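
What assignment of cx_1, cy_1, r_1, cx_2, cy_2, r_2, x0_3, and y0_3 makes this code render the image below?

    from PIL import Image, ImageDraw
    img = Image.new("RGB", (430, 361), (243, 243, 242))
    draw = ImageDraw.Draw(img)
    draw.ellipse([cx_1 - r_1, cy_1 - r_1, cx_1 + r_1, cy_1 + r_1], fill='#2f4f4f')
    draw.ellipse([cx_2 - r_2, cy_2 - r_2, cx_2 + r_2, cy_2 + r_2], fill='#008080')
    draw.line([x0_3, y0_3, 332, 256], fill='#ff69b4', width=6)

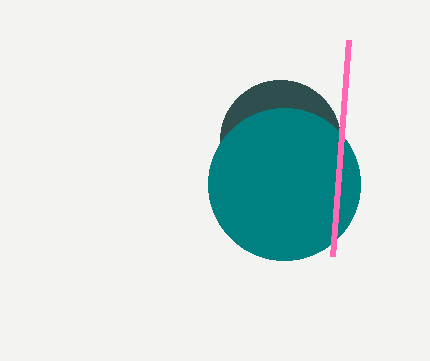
cx_1 = 280; cy_1 = 140; r_1 = 60; cx_2 = 284; cy_2 = 184; r_2 = 76; x0_3 = 348; y0_3 = 40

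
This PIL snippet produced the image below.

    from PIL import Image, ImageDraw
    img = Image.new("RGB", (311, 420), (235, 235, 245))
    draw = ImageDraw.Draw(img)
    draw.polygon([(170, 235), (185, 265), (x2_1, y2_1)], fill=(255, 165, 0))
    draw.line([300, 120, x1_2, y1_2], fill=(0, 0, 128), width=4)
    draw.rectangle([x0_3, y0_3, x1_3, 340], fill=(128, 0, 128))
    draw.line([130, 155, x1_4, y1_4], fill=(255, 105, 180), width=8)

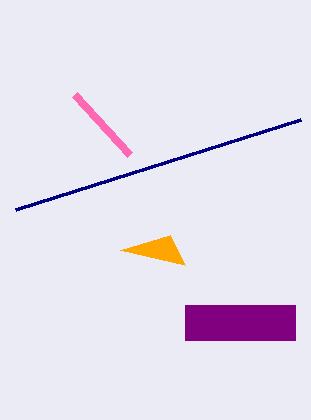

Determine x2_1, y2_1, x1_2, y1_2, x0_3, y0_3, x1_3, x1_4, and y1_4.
x2_1 = 120
y2_1 = 250
x1_2 = 15
y1_2 = 210
x0_3 = 185
y0_3 = 305
x1_3 = 295
x1_4 = 75
y1_4 = 95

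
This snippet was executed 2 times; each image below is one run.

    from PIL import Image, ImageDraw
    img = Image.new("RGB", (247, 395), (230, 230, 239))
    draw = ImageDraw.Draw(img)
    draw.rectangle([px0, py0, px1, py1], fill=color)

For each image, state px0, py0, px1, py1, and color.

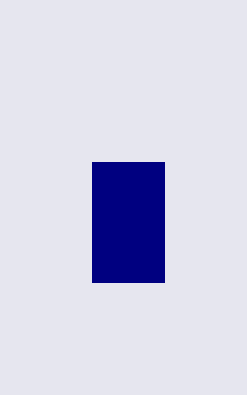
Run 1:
px0 = 92, py0 = 162, px1 = 164, py1 = 282, color = 'navy'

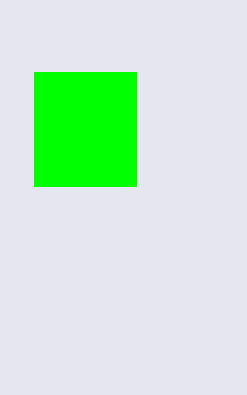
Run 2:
px0 = 34; py0 = 72; px1 = 136; py1 = 186; color = 'lime'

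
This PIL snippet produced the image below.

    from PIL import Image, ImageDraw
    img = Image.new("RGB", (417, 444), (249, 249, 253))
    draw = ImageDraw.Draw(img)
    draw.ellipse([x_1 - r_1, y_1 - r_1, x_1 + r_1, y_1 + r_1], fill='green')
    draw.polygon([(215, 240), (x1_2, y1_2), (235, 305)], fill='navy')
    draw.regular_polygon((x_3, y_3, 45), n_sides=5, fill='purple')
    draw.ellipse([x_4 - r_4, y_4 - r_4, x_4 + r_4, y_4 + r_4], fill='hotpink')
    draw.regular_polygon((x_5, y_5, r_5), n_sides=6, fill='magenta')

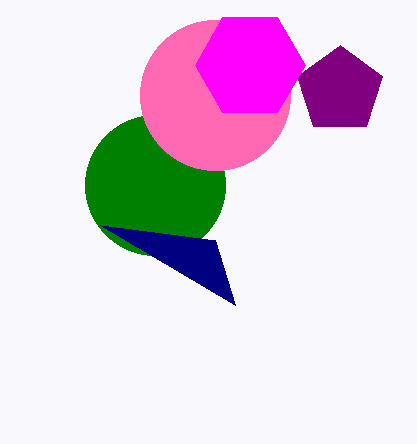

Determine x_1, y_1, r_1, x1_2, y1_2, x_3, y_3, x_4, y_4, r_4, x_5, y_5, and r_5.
x_1 = 155, y_1 = 185, r_1 = 70, x1_2 = 100, y1_2 = 225, x_3 = 340, y_3 = 90, x_4 = 215, y_4 = 95, r_4 = 75, x_5 = 250, y_5 = 65, r_5 = 55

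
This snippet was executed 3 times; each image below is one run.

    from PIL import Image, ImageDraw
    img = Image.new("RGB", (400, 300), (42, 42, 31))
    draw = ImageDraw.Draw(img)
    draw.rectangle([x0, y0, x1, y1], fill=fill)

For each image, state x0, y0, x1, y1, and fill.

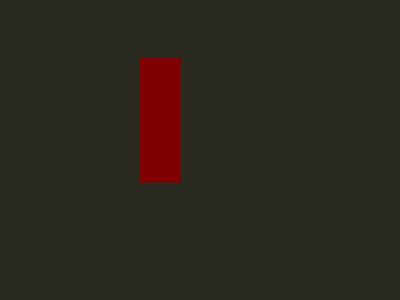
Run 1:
x0 = 140; y0 = 58; x1 = 180; y1 = 182; fill = 'maroon'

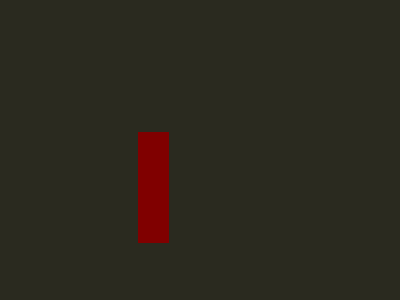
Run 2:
x0 = 138
y0 = 132
x1 = 168
y1 = 242
fill = 'maroon'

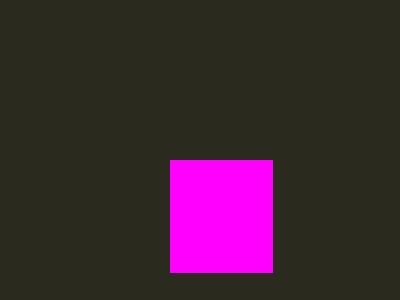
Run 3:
x0 = 170; y0 = 160; x1 = 272; y1 = 272; fill = 'magenta'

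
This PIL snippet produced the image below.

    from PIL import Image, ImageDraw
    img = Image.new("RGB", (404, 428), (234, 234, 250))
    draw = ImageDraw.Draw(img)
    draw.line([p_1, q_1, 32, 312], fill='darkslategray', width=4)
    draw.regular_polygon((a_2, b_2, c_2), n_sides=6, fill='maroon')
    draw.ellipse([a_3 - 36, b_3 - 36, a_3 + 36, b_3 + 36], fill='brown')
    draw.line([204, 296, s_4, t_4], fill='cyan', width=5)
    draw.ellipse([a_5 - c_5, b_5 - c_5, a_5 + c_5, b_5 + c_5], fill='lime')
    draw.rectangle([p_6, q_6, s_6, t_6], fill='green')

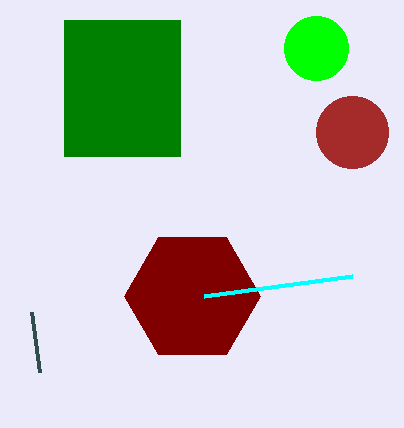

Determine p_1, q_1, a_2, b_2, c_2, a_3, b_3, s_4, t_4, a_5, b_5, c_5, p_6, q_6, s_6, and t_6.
p_1 = 40, q_1 = 372, a_2 = 192, b_2 = 296, c_2 = 68, a_3 = 352, b_3 = 132, s_4 = 352, t_4 = 276, a_5 = 316, b_5 = 48, c_5 = 32, p_6 = 64, q_6 = 20, s_6 = 180, t_6 = 156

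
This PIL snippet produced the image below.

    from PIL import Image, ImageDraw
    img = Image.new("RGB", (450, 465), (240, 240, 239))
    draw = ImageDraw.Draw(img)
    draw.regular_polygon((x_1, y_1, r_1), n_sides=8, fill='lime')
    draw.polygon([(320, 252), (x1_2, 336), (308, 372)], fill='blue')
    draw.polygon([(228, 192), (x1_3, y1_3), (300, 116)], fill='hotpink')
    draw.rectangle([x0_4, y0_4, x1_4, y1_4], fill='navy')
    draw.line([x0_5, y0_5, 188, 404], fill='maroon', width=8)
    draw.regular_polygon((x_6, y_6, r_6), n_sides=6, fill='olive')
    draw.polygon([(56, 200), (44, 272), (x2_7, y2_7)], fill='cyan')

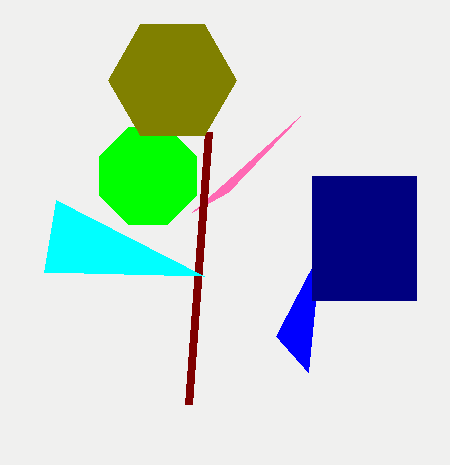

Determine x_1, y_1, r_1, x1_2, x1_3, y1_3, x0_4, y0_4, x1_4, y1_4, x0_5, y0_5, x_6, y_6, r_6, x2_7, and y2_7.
x_1 = 148, y_1 = 176, r_1 = 52, x1_2 = 276, x1_3 = 192, y1_3 = 212, x0_4 = 312, y0_4 = 176, x1_4 = 416, y1_4 = 300, x0_5 = 208, y0_5 = 132, x_6 = 172, y_6 = 80, r_6 = 64, x2_7 = 204, y2_7 = 276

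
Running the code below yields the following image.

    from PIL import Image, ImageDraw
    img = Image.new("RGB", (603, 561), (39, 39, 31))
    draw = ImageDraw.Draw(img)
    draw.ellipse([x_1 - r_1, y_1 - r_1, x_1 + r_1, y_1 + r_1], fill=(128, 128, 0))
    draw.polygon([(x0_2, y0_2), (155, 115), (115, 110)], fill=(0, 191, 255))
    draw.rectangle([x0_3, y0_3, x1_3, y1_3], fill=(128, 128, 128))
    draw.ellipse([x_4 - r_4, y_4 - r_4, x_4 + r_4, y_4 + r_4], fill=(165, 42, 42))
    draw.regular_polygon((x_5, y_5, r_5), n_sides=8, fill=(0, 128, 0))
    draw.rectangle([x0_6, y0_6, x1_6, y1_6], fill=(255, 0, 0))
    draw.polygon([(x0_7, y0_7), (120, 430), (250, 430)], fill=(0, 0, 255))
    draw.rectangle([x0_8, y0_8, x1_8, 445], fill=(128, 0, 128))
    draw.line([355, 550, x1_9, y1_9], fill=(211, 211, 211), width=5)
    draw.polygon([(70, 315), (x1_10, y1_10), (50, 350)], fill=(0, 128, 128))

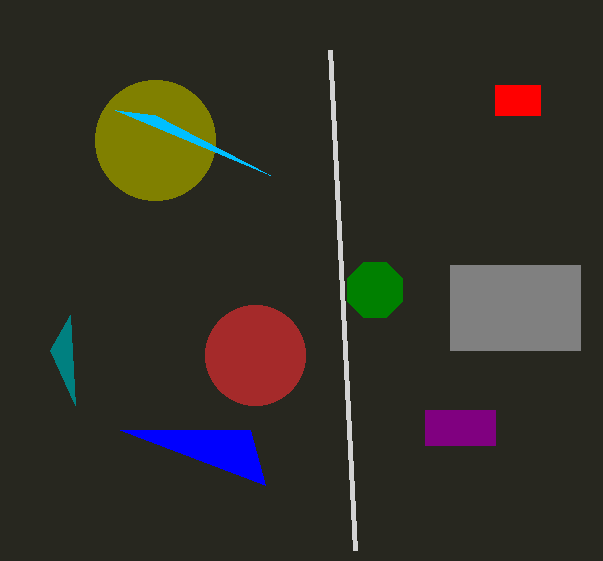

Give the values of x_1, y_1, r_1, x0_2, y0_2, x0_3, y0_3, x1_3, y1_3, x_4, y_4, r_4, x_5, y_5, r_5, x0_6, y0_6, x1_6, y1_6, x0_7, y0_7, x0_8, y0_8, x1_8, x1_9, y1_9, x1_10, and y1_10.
x_1 = 155
y_1 = 140
r_1 = 60
x0_2 = 270
y0_2 = 175
x0_3 = 450
y0_3 = 265
x1_3 = 580
y1_3 = 350
x_4 = 255
y_4 = 355
r_4 = 50
x_5 = 375
y_5 = 290
r_5 = 30
x0_6 = 495
y0_6 = 85
x1_6 = 540
y1_6 = 115
x0_7 = 265
y0_7 = 485
x0_8 = 425
y0_8 = 410
x1_8 = 495
x1_9 = 330
y1_9 = 50
x1_10 = 75
y1_10 = 405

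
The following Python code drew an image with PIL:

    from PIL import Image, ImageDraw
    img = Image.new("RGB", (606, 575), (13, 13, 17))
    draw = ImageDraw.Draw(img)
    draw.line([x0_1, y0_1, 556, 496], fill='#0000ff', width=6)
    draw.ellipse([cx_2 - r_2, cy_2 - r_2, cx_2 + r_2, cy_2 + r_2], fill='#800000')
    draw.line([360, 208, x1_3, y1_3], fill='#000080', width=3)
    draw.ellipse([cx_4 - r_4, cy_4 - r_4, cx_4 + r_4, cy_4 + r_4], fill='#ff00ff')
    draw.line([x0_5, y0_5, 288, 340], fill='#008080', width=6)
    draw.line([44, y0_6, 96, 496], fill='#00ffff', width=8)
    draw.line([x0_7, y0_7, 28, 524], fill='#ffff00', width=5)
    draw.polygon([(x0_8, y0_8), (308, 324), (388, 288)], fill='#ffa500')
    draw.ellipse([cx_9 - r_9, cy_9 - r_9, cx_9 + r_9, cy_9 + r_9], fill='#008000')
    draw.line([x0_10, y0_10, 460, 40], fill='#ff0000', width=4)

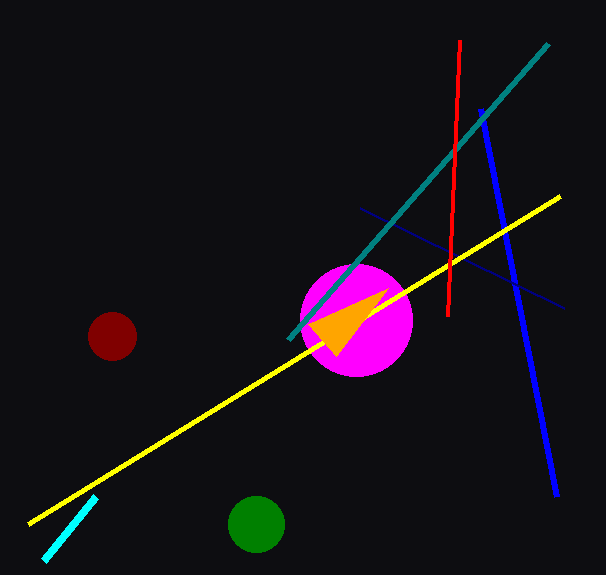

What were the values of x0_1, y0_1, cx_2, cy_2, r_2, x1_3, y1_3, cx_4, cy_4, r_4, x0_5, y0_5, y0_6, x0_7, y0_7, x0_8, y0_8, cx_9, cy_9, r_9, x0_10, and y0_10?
x0_1 = 480, y0_1 = 108, cx_2 = 112, cy_2 = 336, r_2 = 24, x1_3 = 564, y1_3 = 308, cx_4 = 356, cy_4 = 320, r_4 = 56, x0_5 = 548, y0_5 = 44, y0_6 = 560, x0_7 = 560, y0_7 = 196, x0_8 = 336, y0_8 = 356, cx_9 = 256, cy_9 = 524, r_9 = 28, x0_10 = 448, y0_10 = 316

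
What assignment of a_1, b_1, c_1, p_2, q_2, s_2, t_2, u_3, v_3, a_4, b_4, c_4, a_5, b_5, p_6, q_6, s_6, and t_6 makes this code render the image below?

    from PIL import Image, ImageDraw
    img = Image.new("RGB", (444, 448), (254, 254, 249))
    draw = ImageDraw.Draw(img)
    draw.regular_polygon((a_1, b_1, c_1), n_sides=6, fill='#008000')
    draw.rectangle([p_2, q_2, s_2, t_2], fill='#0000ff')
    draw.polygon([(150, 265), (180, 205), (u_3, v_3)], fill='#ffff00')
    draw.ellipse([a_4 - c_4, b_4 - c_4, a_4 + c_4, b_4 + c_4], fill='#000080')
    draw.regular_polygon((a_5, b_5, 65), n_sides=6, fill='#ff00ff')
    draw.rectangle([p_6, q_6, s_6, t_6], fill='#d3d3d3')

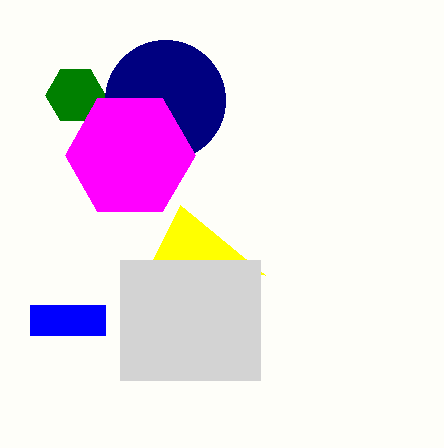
a_1 = 75, b_1 = 95, c_1 = 30, p_2 = 30, q_2 = 305, s_2 = 105, t_2 = 335, u_3 = 265, v_3 = 275, a_4 = 165, b_4 = 100, c_4 = 60, a_5 = 130, b_5 = 155, p_6 = 120, q_6 = 260, s_6 = 260, t_6 = 380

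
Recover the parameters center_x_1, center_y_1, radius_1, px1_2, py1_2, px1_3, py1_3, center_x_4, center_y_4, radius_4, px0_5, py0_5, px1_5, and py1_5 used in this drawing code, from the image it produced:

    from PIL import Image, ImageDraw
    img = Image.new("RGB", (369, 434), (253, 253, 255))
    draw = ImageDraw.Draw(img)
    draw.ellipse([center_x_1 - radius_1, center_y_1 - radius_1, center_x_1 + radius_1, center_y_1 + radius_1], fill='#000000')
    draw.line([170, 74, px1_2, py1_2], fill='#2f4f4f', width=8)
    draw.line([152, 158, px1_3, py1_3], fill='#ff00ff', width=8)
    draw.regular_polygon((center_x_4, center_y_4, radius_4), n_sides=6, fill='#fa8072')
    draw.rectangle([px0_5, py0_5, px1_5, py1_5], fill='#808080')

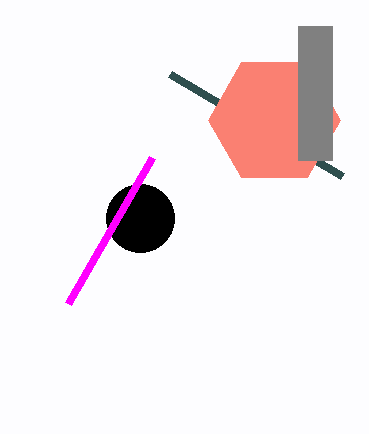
center_x_1 = 140
center_y_1 = 218
radius_1 = 34
px1_2 = 342
py1_2 = 176
px1_3 = 68
py1_3 = 304
center_x_4 = 274
center_y_4 = 120
radius_4 = 66
px0_5 = 298
py0_5 = 26
px1_5 = 332
py1_5 = 160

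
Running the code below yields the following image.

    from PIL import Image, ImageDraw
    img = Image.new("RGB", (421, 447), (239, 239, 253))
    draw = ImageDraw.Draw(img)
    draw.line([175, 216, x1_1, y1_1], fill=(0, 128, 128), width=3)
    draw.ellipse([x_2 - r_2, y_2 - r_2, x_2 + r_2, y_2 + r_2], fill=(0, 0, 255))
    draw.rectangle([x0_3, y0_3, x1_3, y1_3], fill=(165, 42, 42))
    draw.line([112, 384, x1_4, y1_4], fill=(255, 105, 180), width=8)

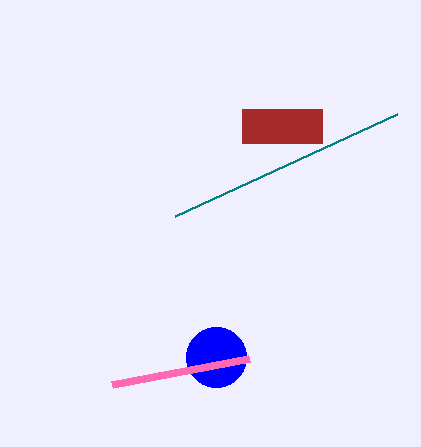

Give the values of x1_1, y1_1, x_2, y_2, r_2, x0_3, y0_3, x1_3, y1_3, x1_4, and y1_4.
x1_1 = 397; y1_1 = 114; x_2 = 216; y_2 = 357; r_2 = 30; x0_3 = 242; y0_3 = 109; x1_3 = 322; y1_3 = 143; x1_4 = 249; y1_4 = 358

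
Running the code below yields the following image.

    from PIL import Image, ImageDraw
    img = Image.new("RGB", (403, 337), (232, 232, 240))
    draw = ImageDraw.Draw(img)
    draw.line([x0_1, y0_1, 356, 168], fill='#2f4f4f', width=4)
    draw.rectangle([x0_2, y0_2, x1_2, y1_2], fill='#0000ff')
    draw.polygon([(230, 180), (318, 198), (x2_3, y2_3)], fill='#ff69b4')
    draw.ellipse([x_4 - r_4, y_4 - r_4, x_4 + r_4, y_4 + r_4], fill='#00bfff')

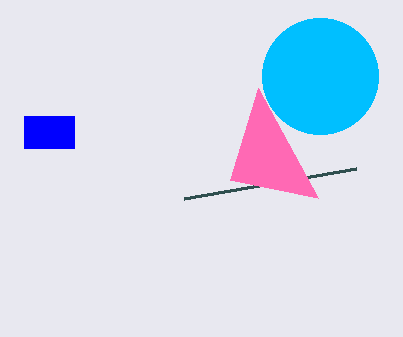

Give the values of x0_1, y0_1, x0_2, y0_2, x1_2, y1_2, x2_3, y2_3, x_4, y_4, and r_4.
x0_1 = 184, y0_1 = 198, x0_2 = 24, y0_2 = 116, x1_2 = 74, y1_2 = 148, x2_3 = 258, y2_3 = 88, x_4 = 320, y_4 = 76, r_4 = 58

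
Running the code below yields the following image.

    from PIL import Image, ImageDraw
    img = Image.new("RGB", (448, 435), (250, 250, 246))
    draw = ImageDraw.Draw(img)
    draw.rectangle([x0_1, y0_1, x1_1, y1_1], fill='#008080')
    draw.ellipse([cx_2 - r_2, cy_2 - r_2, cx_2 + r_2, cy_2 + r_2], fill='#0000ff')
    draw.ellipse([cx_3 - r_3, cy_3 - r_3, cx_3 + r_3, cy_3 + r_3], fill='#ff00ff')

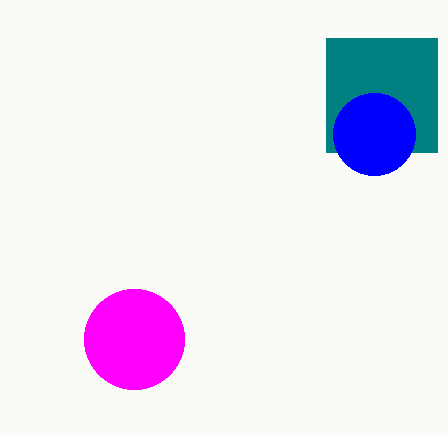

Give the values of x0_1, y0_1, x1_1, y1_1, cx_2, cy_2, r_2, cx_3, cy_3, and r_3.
x0_1 = 326; y0_1 = 38; x1_1 = 437; y1_1 = 152; cx_2 = 374; cy_2 = 134; r_2 = 41; cx_3 = 134; cy_3 = 339; r_3 = 50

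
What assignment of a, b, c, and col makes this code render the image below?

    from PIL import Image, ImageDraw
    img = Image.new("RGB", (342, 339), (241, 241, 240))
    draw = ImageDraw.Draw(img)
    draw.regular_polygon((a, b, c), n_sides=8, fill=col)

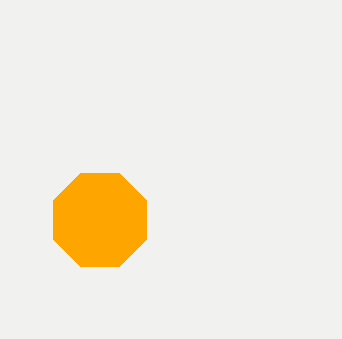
a = 100; b = 220; c = 50; col = 'orange'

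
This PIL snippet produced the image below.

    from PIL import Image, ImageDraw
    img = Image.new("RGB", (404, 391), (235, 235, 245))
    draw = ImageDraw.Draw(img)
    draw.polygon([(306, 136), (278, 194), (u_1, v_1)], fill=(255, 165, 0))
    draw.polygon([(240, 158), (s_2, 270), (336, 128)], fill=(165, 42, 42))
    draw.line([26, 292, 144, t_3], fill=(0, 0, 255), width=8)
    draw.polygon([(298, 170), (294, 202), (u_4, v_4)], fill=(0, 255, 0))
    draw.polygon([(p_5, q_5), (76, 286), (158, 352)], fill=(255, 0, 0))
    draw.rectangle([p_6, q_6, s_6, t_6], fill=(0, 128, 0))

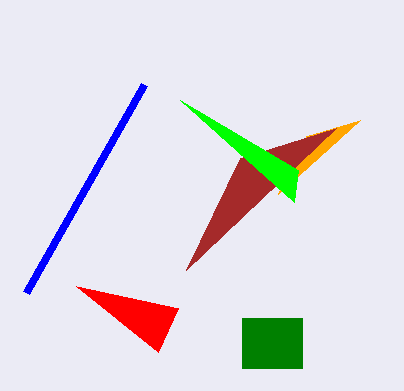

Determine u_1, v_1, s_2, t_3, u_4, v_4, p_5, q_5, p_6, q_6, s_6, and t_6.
u_1 = 360; v_1 = 120; s_2 = 186; t_3 = 84; u_4 = 180; v_4 = 100; p_5 = 178; q_5 = 308; p_6 = 242; q_6 = 318; s_6 = 302; t_6 = 368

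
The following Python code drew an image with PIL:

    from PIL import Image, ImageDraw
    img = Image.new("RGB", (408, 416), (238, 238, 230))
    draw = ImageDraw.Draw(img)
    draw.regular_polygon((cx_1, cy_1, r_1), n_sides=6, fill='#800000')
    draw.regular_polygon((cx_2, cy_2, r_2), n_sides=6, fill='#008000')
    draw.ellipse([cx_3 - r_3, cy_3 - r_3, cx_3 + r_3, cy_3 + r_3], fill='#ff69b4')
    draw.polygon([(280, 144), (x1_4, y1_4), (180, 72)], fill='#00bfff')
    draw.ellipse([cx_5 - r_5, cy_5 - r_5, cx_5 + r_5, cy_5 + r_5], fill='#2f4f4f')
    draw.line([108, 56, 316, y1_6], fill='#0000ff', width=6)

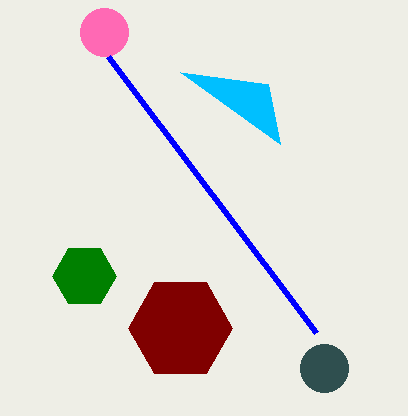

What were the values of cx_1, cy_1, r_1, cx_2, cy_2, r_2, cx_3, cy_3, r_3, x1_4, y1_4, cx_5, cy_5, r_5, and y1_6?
cx_1 = 180
cy_1 = 328
r_1 = 52
cx_2 = 84
cy_2 = 276
r_2 = 32
cx_3 = 104
cy_3 = 32
r_3 = 24
x1_4 = 268
y1_4 = 84
cx_5 = 324
cy_5 = 368
r_5 = 24
y1_6 = 332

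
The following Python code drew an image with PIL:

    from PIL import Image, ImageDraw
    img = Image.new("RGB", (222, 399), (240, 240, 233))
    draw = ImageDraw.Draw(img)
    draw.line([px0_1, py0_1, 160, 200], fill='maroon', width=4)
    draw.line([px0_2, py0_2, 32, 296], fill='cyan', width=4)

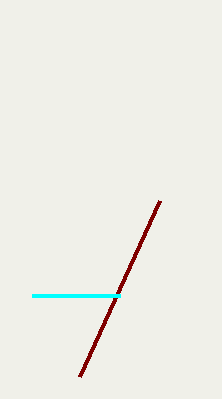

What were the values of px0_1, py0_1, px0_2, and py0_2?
px0_1 = 80, py0_1 = 376, px0_2 = 120, py0_2 = 296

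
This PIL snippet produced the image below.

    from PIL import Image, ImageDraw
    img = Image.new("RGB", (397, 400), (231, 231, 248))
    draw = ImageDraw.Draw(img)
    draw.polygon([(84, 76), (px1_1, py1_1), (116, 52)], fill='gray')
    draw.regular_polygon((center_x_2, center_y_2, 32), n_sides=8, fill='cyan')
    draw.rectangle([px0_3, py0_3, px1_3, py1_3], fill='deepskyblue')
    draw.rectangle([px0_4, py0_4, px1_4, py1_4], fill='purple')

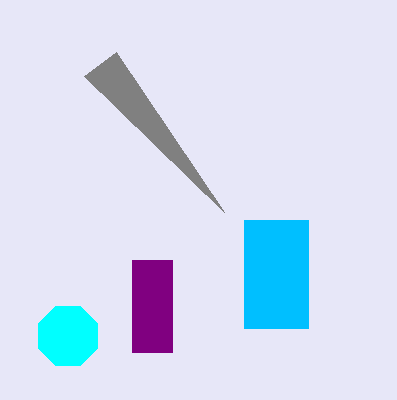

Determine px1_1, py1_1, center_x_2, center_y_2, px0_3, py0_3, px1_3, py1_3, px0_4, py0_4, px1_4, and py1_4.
px1_1 = 224, py1_1 = 212, center_x_2 = 68, center_y_2 = 336, px0_3 = 244, py0_3 = 220, px1_3 = 308, py1_3 = 328, px0_4 = 132, py0_4 = 260, px1_4 = 172, py1_4 = 352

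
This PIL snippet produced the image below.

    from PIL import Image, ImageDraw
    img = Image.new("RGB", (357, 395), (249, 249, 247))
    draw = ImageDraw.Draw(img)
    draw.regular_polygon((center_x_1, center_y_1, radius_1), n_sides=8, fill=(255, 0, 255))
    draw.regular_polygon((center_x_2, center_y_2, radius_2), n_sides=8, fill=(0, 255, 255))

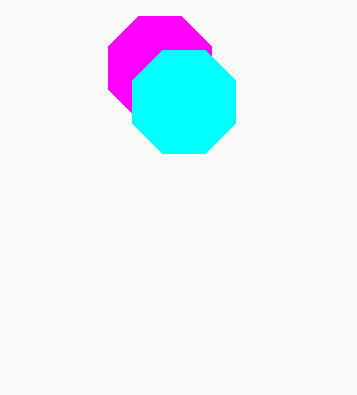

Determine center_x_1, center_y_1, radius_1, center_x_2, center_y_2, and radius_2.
center_x_1 = 160, center_y_1 = 68, radius_1 = 56, center_x_2 = 184, center_y_2 = 102, radius_2 = 56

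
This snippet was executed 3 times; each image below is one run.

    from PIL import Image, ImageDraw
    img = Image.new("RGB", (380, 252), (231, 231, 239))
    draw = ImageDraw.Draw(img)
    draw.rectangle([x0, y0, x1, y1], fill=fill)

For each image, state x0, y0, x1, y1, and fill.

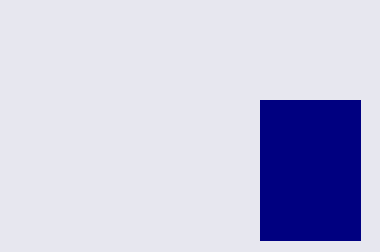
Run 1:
x0 = 260, y0 = 100, x1 = 360, y1 = 240, fill = 'navy'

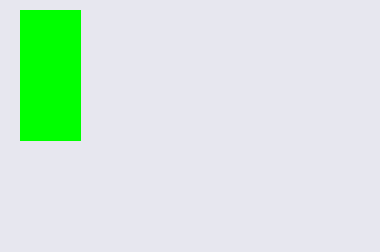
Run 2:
x0 = 20
y0 = 10
x1 = 80
y1 = 140
fill = 'lime'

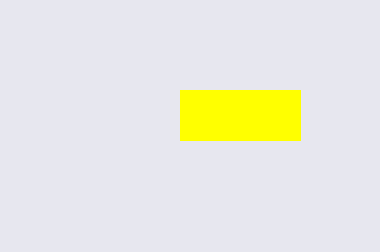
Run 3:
x0 = 180, y0 = 90, x1 = 300, y1 = 140, fill = 'yellow'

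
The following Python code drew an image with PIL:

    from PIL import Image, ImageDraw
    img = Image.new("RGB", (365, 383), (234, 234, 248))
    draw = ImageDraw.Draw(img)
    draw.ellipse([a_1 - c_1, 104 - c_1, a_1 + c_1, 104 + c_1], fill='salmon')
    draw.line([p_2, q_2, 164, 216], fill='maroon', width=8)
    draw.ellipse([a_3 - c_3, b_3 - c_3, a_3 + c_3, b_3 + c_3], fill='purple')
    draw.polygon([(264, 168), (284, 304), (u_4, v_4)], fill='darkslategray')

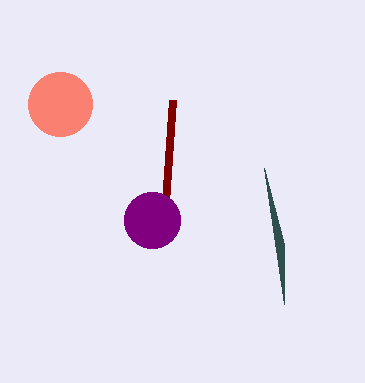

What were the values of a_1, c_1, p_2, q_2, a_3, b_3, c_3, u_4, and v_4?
a_1 = 60, c_1 = 32, p_2 = 172, q_2 = 100, a_3 = 152, b_3 = 220, c_3 = 28, u_4 = 284, v_4 = 244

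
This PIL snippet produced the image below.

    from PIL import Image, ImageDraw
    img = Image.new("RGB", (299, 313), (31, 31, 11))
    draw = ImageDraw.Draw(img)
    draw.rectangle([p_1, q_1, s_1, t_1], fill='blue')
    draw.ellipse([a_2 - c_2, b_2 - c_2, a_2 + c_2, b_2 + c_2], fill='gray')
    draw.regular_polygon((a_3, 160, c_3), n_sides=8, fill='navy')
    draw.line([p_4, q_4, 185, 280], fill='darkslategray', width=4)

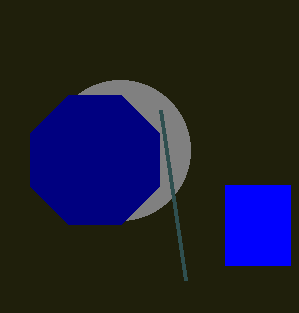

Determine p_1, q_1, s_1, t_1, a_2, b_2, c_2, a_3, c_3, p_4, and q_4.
p_1 = 225
q_1 = 185
s_1 = 290
t_1 = 265
a_2 = 120
b_2 = 150
c_2 = 70
a_3 = 95
c_3 = 70
p_4 = 160
q_4 = 110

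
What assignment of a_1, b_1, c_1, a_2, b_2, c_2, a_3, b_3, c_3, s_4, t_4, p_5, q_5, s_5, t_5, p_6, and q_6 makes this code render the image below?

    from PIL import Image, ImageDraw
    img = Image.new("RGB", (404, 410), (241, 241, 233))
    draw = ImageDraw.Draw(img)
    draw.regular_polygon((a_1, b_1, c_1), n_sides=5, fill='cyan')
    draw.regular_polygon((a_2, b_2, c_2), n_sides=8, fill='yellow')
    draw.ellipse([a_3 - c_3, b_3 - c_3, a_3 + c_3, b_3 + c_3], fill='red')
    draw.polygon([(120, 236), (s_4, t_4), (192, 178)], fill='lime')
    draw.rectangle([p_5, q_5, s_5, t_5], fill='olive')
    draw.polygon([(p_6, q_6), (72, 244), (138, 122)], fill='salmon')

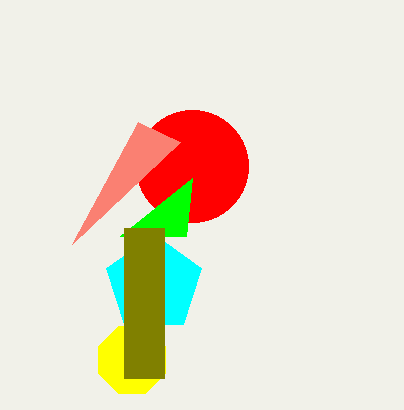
a_1 = 154, b_1 = 284, c_1 = 50, a_2 = 132, b_2 = 360, c_2 = 36, a_3 = 192, b_3 = 166, c_3 = 56, s_4 = 186, t_4 = 236, p_5 = 124, q_5 = 228, s_5 = 164, t_5 = 378, p_6 = 180, q_6 = 142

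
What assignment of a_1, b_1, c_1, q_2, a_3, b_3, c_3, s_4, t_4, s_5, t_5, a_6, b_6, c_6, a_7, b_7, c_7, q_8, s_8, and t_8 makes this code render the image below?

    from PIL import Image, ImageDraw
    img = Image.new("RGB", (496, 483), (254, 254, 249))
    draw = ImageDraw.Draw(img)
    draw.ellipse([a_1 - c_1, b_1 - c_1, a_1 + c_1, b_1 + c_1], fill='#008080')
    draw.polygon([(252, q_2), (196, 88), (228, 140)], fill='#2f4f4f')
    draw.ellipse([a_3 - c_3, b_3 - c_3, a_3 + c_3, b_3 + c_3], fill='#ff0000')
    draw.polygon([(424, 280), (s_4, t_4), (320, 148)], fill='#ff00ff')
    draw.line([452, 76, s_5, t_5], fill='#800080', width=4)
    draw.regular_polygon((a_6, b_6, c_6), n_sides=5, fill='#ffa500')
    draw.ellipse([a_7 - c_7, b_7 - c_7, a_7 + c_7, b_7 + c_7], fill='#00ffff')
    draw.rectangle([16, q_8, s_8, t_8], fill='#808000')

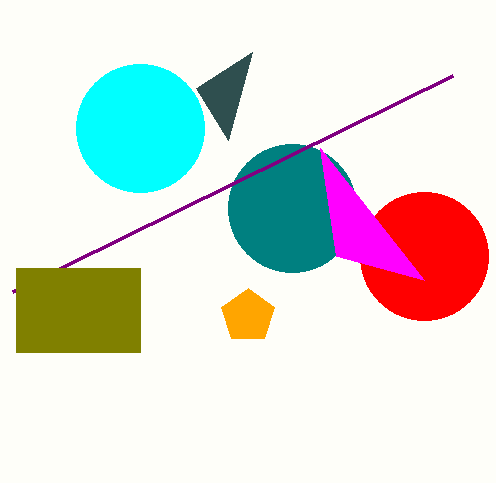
a_1 = 292; b_1 = 208; c_1 = 64; q_2 = 52; a_3 = 424; b_3 = 256; c_3 = 64; s_4 = 336; t_4 = 256; s_5 = 12; t_5 = 292; a_6 = 248; b_6 = 316; c_6 = 28; a_7 = 140; b_7 = 128; c_7 = 64; q_8 = 268; s_8 = 140; t_8 = 352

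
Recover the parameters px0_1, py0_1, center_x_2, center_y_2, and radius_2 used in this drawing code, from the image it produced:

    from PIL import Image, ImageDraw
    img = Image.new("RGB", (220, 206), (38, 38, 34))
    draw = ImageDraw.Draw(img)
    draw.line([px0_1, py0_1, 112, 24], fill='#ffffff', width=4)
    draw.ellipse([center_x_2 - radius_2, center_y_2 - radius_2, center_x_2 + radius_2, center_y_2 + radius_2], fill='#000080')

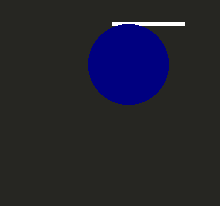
px0_1 = 184
py0_1 = 24
center_x_2 = 128
center_y_2 = 64
radius_2 = 40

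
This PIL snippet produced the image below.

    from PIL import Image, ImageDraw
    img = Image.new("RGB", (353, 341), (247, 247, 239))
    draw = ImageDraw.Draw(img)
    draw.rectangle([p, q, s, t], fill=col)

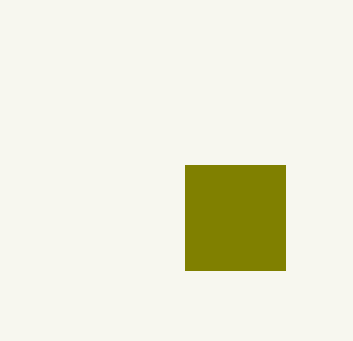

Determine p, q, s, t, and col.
p = 185, q = 165, s = 285, t = 270, col = 'olive'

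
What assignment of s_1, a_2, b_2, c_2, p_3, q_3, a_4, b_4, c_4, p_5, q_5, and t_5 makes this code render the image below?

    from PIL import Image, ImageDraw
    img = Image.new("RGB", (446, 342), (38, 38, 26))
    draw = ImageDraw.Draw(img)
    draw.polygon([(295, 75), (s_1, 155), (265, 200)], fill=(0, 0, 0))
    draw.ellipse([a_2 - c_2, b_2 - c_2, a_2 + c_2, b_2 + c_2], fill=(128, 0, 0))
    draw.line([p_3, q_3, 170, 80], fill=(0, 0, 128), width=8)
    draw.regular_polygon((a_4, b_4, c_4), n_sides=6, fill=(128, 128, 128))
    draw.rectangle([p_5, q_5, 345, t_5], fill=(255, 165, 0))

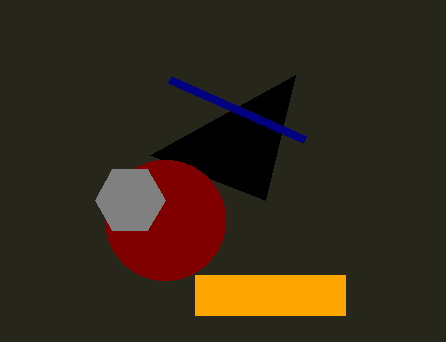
s_1 = 150; a_2 = 165; b_2 = 220; c_2 = 60; p_3 = 305; q_3 = 140; a_4 = 130; b_4 = 200; c_4 = 35; p_5 = 195; q_5 = 275; t_5 = 315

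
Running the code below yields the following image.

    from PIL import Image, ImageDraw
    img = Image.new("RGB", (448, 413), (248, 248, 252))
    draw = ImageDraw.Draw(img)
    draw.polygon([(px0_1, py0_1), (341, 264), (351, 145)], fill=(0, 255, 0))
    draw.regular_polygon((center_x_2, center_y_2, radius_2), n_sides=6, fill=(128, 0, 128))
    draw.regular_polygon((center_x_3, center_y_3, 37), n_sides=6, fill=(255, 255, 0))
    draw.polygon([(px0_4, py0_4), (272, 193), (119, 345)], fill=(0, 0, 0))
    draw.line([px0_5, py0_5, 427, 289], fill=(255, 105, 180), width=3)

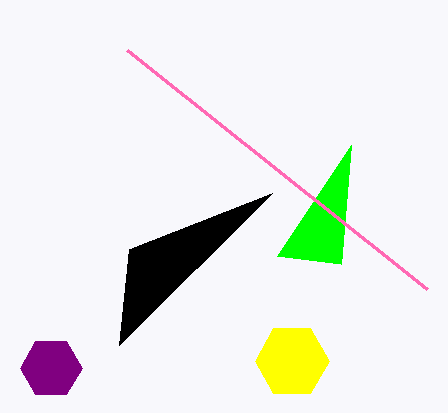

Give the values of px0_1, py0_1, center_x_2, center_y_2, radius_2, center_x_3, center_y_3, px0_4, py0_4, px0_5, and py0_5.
px0_1 = 277
py0_1 = 256
center_x_2 = 51
center_y_2 = 368
radius_2 = 31
center_x_3 = 292
center_y_3 = 361
px0_4 = 129
py0_4 = 249
px0_5 = 127
py0_5 = 50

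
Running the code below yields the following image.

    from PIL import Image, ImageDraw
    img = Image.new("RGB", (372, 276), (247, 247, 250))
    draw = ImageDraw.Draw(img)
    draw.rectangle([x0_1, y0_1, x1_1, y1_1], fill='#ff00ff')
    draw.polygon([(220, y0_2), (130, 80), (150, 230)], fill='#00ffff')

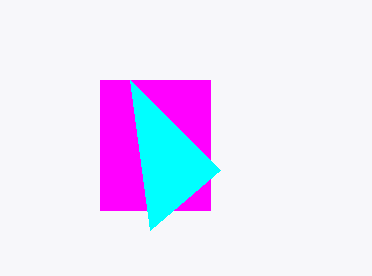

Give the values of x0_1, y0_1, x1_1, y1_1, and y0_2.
x0_1 = 100, y0_1 = 80, x1_1 = 210, y1_1 = 210, y0_2 = 170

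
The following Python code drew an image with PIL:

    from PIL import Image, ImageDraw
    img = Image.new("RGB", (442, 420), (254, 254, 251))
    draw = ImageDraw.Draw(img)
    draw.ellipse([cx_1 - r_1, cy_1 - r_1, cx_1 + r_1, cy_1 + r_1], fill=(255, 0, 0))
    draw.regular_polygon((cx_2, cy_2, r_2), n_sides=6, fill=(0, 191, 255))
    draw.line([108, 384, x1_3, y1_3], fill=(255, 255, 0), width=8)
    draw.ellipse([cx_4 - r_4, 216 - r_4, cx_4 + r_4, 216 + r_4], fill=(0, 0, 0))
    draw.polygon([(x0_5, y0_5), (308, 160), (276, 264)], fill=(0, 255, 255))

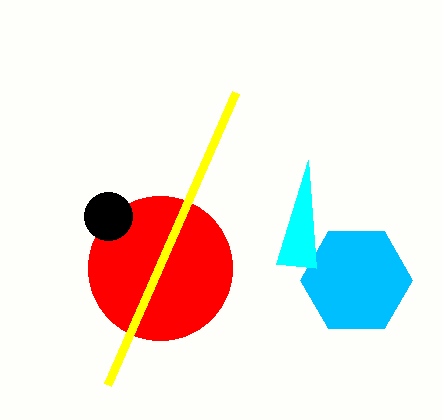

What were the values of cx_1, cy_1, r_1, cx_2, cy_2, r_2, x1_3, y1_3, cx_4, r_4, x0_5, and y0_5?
cx_1 = 160, cy_1 = 268, r_1 = 72, cx_2 = 356, cy_2 = 280, r_2 = 56, x1_3 = 236, y1_3 = 92, cx_4 = 108, r_4 = 24, x0_5 = 316, y0_5 = 268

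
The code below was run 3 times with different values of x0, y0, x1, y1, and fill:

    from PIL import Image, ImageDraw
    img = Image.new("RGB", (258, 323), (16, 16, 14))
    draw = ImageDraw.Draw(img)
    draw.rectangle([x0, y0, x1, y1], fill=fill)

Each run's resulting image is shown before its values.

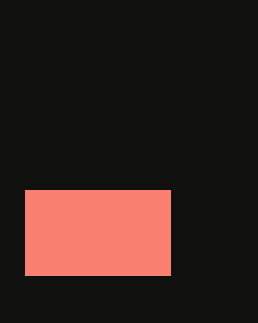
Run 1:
x0 = 25; y0 = 190; x1 = 170; y1 = 275; fill = 'salmon'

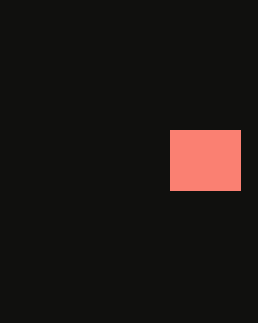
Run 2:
x0 = 170
y0 = 130
x1 = 240
y1 = 190
fill = 'salmon'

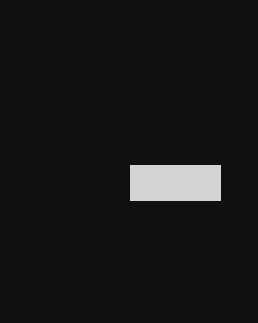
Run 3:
x0 = 130
y0 = 165
x1 = 220
y1 = 200
fill = 'lightgray'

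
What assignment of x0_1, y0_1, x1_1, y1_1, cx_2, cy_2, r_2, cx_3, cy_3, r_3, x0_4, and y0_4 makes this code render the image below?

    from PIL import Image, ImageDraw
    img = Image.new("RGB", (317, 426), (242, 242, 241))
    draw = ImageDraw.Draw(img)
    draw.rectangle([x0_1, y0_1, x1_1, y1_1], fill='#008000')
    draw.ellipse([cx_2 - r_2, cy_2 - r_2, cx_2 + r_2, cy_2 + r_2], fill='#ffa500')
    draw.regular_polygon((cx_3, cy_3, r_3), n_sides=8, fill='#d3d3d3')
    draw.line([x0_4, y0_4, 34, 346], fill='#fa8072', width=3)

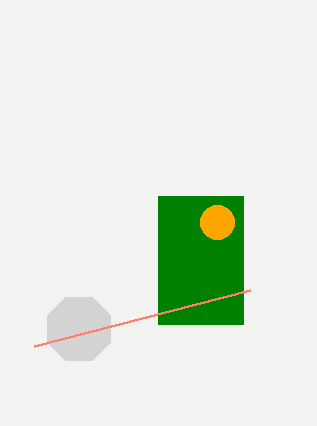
x0_1 = 158
y0_1 = 196
x1_1 = 243
y1_1 = 324
cx_2 = 217
cy_2 = 222
r_2 = 17
cx_3 = 79
cy_3 = 329
r_3 = 34
x0_4 = 250
y0_4 = 290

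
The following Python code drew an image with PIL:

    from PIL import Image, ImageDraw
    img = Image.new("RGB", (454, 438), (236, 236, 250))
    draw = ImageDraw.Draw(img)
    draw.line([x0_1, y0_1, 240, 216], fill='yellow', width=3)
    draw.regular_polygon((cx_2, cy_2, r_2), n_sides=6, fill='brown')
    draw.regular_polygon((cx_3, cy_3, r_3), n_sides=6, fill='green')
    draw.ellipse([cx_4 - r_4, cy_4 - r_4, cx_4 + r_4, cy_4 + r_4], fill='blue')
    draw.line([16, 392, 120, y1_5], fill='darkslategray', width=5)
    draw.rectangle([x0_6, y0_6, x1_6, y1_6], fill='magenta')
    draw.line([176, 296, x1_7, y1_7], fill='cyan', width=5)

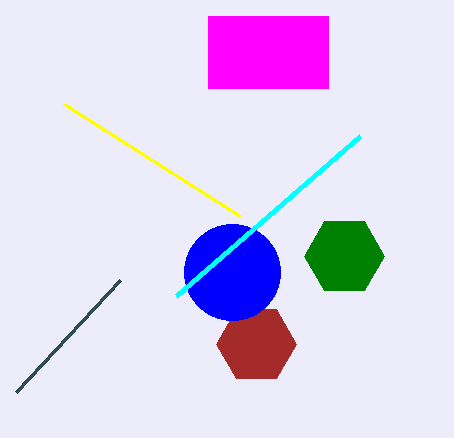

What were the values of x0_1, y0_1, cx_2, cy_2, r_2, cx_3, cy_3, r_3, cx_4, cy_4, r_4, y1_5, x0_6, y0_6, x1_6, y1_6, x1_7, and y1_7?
x0_1 = 64; y0_1 = 104; cx_2 = 256; cy_2 = 344; r_2 = 40; cx_3 = 344; cy_3 = 256; r_3 = 40; cx_4 = 232; cy_4 = 272; r_4 = 48; y1_5 = 280; x0_6 = 208; y0_6 = 16; x1_6 = 328; y1_6 = 88; x1_7 = 360; y1_7 = 136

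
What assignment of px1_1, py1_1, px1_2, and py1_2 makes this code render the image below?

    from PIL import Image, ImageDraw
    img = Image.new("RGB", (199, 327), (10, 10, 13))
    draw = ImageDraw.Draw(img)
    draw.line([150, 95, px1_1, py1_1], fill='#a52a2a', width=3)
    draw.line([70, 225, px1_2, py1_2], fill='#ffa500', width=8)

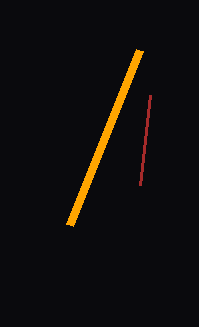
px1_1 = 140, py1_1 = 185, px1_2 = 140, py1_2 = 50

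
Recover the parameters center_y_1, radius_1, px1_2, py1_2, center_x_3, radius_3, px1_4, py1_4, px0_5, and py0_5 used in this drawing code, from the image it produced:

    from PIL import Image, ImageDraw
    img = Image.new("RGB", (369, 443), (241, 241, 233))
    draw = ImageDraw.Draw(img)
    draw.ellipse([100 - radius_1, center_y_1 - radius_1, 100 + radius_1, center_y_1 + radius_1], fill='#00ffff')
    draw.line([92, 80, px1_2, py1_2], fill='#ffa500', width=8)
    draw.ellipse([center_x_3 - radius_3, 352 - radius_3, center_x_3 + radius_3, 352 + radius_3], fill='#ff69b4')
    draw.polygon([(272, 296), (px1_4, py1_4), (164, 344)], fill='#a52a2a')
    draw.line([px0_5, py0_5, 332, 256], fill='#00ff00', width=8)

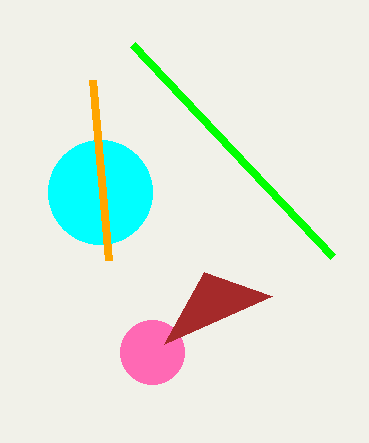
center_y_1 = 192, radius_1 = 52, px1_2 = 108, py1_2 = 260, center_x_3 = 152, radius_3 = 32, px1_4 = 204, py1_4 = 272, px0_5 = 132, py0_5 = 44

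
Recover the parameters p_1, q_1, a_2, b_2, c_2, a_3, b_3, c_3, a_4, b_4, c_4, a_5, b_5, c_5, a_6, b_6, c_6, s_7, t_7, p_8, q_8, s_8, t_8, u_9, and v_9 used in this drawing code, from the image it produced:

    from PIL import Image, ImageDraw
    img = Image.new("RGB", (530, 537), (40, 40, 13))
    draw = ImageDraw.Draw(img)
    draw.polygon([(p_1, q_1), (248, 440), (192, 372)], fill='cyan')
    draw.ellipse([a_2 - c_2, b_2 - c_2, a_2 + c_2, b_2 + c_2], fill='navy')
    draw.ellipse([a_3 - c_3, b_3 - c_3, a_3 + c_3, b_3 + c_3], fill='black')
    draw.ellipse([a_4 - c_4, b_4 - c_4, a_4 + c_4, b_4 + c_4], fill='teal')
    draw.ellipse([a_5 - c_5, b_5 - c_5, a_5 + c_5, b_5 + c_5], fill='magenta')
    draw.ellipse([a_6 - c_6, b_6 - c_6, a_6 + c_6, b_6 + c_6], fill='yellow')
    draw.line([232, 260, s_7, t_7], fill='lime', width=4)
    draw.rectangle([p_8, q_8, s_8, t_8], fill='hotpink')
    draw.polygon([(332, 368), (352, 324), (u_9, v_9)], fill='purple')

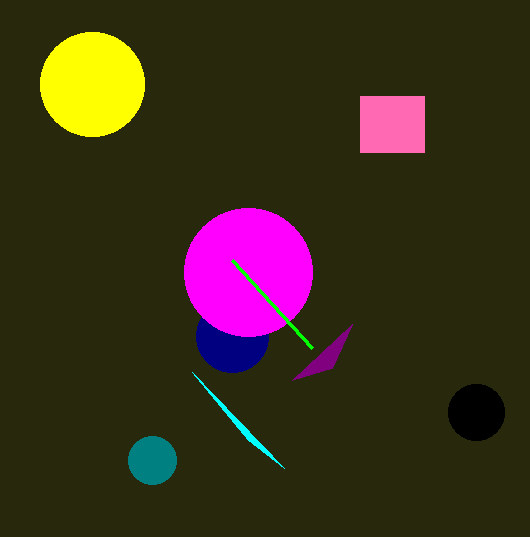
p_1 = 284; q_1 = 468; a_2 = 232; b_2 = 336; c_2 = 36; a_3 = 476; b_3 = 412; c_3 = 28; a_4 = 152; b_4 = 460; c_4 = 24; a_5 = 248; b_5 = 272; c_5 = 64; a_6 = 92; b_6 = 84; c_6 = 52; s_7 = 312; t_7 = 348; p_8 = 360; q_8 = 96; s_8 = 424; t_8 = 152; u_9 = 292; v_9 = 380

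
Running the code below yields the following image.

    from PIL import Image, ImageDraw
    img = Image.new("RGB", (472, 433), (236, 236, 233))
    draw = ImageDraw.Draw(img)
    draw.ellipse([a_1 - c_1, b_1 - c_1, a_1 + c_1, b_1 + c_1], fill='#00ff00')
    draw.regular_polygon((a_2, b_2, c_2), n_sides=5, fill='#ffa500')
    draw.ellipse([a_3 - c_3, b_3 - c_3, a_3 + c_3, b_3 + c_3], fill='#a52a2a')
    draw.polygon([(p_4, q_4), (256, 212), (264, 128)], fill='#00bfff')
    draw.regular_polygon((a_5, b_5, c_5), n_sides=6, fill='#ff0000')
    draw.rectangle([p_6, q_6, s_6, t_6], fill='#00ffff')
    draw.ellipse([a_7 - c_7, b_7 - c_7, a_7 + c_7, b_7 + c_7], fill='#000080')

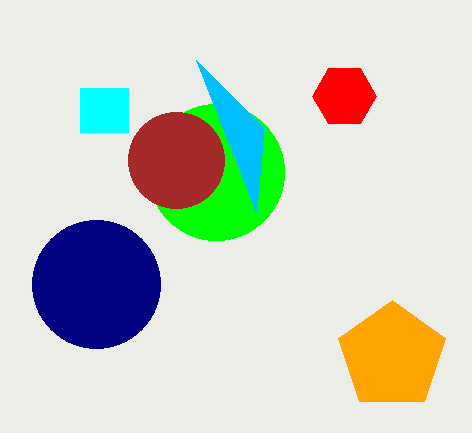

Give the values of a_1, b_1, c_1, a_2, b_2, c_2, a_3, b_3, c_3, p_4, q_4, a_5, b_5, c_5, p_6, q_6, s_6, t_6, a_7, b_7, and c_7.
a_1 = 216, b_1 = 172, c_1 = 68, a_2 = 392, b_2 = 356, c_2 = 56, a_3 = 176, b_3 = 160, c_3 = 48, p_4 = 196, q_4 = 60, a_5 = 344, b_5 = 96, c_5 = 32, p_6 = 80, q_6 = 88, s_6 = 128, t_6 = 132, a_7 = 96, b_7 = 284, c_7 = 64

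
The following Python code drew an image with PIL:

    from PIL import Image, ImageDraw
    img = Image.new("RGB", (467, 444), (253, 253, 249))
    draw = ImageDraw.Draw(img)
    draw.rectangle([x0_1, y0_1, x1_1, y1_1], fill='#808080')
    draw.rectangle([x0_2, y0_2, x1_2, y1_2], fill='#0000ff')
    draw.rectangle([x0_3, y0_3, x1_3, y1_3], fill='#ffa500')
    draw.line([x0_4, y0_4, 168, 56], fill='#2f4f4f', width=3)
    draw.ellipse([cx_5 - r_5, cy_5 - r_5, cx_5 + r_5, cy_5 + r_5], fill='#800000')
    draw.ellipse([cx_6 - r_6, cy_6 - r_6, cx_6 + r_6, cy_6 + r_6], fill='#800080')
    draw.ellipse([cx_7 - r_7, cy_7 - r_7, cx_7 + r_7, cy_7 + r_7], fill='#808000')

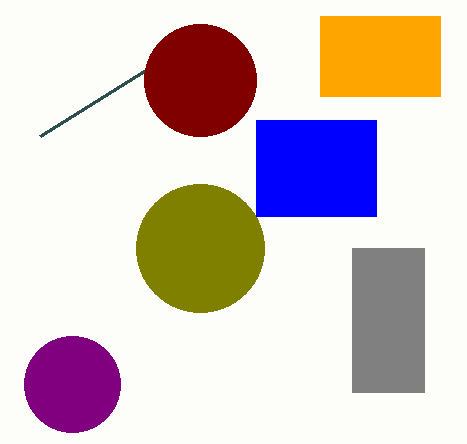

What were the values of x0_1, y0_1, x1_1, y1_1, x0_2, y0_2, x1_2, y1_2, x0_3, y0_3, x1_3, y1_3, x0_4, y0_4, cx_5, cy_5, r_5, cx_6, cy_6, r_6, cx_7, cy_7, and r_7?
x0_1 = 352; y0_1 = 248; x1_1 = 424; y1_1 = 392; x0_2 = 256; y0_2 = 120; x1_2 = 376; y1_2 = 216; x0_3 = 320; y0_3 = 16; x1_3 = 440; y1_3 = 96; x0_4 = 40; y0_4 = 136; cx_5 = 200; cy_5 = 80; r_5 = 56; cx_6 = 72; cy_6 = 384; r_6 = 48; cx_7 = 200; cy_7 = 248; r_7 = 64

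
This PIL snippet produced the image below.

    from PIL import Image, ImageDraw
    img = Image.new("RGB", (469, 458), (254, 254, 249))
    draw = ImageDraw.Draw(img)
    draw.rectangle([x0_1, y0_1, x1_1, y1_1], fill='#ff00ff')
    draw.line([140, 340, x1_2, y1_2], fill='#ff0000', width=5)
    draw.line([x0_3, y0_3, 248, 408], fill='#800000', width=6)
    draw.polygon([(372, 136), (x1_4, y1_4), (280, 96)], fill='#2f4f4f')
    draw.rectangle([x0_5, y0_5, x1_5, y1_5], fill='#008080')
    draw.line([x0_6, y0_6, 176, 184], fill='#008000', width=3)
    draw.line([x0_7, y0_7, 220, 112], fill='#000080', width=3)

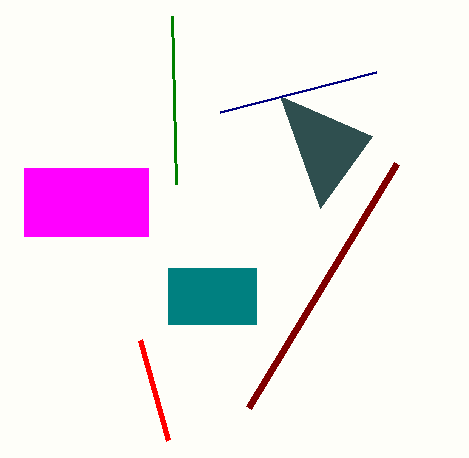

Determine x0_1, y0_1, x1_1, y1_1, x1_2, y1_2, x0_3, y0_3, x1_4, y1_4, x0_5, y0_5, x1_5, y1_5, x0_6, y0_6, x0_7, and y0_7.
x0_1 = 24
y0_1 = 168
x1_1 = 148
y1_1 = 236
x1_2 = 168
y1_2 = 440
x0_3 = 396
y0_3 = 164
x1_4 = 320
y1_4 = 208
x0_5 = 168
y0_5 = 268
x1_5 = 256
y1_5 = 324
x0_6 = 172
y0_6 = 16
x0_7 = 376
y0_7 = 72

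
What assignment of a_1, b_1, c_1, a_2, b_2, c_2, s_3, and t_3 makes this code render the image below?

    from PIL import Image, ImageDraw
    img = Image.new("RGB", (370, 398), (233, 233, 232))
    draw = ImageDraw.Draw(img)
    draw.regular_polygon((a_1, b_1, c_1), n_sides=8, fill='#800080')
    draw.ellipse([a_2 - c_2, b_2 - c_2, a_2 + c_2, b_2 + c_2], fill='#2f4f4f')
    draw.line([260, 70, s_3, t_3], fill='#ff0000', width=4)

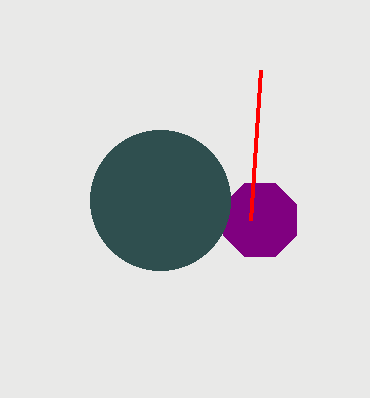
a_1 = 260; b_1 = 220; c_1 = 40; a_2 = 160; b_2 = 200; c_2 = 70; s_3 = 250; t_3 = 220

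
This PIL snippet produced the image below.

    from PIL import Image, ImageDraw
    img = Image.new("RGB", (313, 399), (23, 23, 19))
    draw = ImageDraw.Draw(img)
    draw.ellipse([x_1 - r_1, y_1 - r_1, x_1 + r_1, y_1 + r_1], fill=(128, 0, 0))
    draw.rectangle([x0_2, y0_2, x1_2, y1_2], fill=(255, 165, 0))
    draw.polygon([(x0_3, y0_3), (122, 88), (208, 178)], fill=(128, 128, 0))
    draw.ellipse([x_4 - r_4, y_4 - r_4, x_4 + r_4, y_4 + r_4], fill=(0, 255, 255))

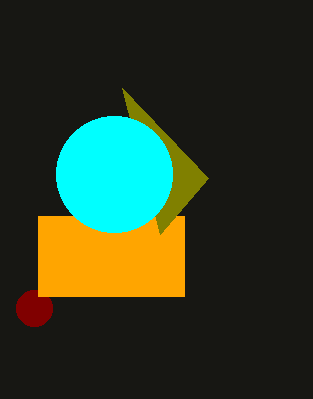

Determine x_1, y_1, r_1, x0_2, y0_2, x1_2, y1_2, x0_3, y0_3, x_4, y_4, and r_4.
x_1 = 34
y_1 = 308
r_1 = 18
x0_2 = 38
y0_2 = 216
x1_2 = 184
y1_2 = 296
x0_3 = 160
y0_3 = 234
x_4 = 114
y_4 = 174
r_4 = 58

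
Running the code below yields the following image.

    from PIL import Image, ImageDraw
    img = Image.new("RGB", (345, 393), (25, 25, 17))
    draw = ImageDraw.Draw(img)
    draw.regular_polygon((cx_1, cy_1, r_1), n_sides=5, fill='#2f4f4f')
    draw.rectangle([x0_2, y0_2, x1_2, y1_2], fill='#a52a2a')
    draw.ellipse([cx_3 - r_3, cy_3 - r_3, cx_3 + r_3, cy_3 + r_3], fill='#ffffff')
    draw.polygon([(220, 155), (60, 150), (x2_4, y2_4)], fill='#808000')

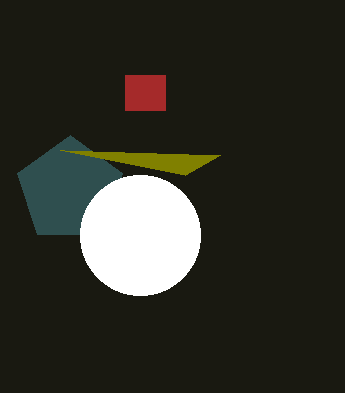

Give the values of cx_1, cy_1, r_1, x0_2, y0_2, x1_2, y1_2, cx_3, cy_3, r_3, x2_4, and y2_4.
cx_1 = 70
cy_1 = 190
r_1 = 55
x0_2 = 125
y0_2 = 75
x1_2 = 165
y1_2 = 110
cx_3 = 140
cy_3 = 235
r_3 = 60
x2_4 = 185
y2_4 = 175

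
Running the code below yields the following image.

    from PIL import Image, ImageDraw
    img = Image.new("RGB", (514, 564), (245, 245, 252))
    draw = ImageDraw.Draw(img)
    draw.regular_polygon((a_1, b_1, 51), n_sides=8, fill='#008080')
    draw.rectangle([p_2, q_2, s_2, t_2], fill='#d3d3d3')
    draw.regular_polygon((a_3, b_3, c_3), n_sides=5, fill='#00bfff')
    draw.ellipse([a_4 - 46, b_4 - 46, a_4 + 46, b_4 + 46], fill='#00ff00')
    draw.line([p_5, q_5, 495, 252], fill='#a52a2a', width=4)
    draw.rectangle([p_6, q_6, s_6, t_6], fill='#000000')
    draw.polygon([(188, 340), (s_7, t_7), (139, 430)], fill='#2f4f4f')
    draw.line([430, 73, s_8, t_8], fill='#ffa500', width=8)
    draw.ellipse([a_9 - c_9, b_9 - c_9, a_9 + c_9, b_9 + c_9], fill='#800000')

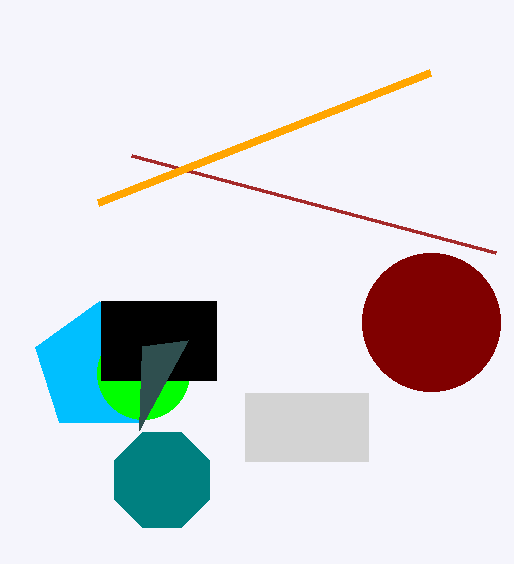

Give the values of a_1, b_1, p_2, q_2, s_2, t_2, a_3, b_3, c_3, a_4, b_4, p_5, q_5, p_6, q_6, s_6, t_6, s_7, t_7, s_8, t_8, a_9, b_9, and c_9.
a_1 = 162, b_1 = 480, p_2 = 245, q_2 = 393, s_2 = 368, t_2 = 461, a_3 = 99, b_3 = 368, c_3 = 67, a_4 = 143, b_4 = 373, p_5 = 131, q_5 = 155, p_6 = 101, q_6 = 301, s_6 = 216, t_6 = 380, s_7 = 142, t_7 = 346, s_8 = 98, t_8 = 203, a_9 = 431, b_9 = 322, c_9 = 69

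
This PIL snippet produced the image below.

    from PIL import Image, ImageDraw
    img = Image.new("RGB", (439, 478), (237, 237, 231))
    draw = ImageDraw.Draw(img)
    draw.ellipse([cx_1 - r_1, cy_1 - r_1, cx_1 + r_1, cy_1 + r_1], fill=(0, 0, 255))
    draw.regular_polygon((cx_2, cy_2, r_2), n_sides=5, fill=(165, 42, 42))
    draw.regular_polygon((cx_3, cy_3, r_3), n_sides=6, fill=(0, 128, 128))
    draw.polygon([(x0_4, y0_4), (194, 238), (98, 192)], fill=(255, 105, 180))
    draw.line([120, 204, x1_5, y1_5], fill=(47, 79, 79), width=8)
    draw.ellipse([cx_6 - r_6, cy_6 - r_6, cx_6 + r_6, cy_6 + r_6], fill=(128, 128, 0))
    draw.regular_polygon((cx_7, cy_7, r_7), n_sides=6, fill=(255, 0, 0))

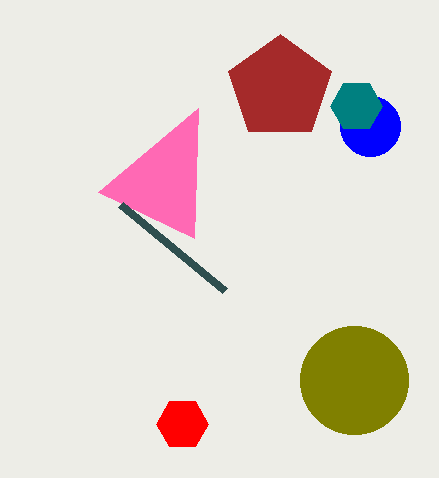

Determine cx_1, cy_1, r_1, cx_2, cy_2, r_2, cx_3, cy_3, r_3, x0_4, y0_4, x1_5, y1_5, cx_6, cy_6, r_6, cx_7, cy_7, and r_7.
cx_1 = 370; cy_1 = 126; r_1 = 30; cx_2 = 280; cy_2 = 88; r_2 = 54; cx_3 = 356; cy_3 = 106; r_3 = 26; x0_4 = 198; y0_4 = 108; x1_5 = 224; y1_5 = 290; cx_6 = 354; cy_6 = 380; r_6 = 54; cx_7 = 182; cy_7 = 424; r_7 = 26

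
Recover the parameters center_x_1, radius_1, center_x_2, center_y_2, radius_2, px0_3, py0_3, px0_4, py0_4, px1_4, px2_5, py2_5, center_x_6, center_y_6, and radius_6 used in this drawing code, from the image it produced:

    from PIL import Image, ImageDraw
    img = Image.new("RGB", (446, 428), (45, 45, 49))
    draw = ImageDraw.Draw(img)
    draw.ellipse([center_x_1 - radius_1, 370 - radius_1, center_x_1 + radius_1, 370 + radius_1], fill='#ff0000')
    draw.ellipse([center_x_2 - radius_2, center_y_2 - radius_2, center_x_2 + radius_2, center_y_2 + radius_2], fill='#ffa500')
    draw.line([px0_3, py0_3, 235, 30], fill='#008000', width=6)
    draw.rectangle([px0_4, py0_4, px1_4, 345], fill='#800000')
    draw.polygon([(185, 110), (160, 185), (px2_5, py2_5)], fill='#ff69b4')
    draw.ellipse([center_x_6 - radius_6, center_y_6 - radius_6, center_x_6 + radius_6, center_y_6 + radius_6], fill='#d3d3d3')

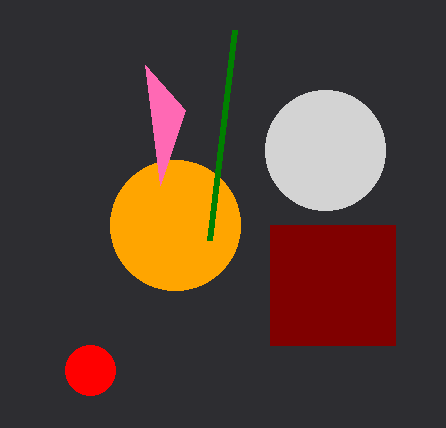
center_x_1 = 90, radius_1 = 25, center_x_2 = 175, center_y_2 = 225, radius_2 = 65, px0_3 = 210, py0_3 = 240, px0_4 = 270, py0_4 = 225, px1_4 = 395, px2_5 = 145, py2_5 = 65, center_x_6 = 325, center_y_6 = 150, radius_6 = 60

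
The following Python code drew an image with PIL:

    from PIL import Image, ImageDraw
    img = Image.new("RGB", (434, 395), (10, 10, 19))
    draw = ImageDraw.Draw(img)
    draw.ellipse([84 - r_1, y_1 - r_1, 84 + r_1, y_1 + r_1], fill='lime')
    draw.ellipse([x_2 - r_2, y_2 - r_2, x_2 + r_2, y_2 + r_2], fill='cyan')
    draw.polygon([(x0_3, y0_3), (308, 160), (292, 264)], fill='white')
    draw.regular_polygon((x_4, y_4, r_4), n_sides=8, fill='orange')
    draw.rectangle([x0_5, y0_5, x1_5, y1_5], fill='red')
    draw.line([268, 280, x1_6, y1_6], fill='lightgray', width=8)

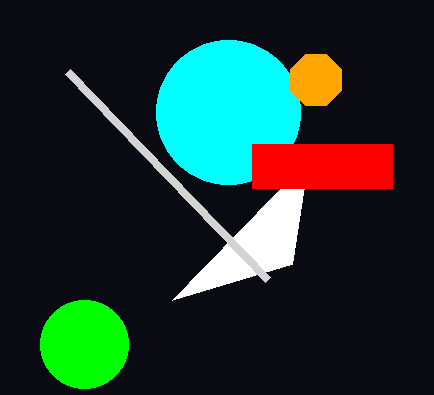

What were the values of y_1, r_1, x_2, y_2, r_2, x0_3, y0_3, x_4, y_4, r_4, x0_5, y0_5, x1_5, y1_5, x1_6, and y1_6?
y_1 = 344; r_1 = 44; x_2 = 228; y_2 = 112; r_2 = 72; x0_3 = 172; y0_3 = 300; x_4 = 316; y_4 = 80; r_4 = 28; x0_5 = 252; y0_5 = 144; x1_5 = 392; y1_5 = 188; x1_6 = 68; y1_6 = 72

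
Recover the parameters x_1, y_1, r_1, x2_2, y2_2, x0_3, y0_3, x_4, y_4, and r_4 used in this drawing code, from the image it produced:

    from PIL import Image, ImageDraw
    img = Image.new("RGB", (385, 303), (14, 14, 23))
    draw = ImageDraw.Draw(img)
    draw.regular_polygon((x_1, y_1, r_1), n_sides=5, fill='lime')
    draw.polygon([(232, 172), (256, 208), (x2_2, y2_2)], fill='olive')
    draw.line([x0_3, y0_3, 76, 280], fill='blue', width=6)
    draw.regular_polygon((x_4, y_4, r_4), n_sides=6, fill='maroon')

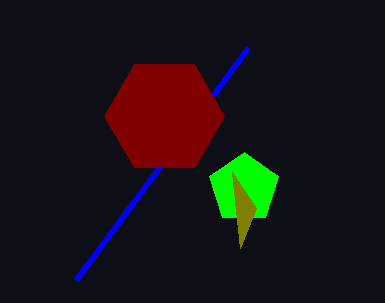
x_1 = 244, y_1 = 188, r_1 = 36, x2_2 = 240, y2_2 = 248, x0_3 = 248, y0_3 = 48, x_4 = 164, y_4 = 116, r_4 = 60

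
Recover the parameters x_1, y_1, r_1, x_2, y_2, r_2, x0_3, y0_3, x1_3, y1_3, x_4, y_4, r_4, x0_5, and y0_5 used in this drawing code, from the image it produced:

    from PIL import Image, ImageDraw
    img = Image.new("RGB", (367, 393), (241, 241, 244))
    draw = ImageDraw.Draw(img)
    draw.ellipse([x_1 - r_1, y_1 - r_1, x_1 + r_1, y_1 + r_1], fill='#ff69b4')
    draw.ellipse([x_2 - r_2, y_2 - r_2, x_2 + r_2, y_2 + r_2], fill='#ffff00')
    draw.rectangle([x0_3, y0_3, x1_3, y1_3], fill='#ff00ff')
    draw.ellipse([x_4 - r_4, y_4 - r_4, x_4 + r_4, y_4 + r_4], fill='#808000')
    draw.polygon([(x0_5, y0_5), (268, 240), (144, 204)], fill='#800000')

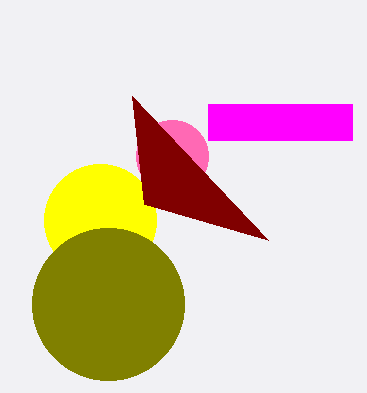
x_1 = 172
y_1 = 156
r_1 = 36
x_2 = 100
y_2 = 220
r_2 = 56
x0_3 = 208
y0_3 = 104
x1_3 = 352
y1_3 = 140
x_4 = 108
y_4 = 304
r_4 = 76
x0_5 = 132
y0_5 = 96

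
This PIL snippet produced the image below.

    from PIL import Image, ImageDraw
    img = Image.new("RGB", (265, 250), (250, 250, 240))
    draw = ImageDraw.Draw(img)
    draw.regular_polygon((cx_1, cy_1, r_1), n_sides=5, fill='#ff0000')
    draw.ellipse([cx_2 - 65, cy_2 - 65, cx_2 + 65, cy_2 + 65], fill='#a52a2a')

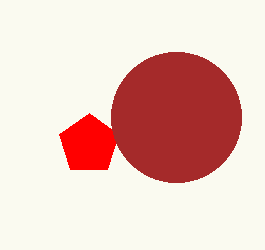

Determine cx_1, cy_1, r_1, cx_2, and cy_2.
cx_1 = 89, cy_1 = 144, r_1 = 31, cx_2 = 176, cy_2 = 117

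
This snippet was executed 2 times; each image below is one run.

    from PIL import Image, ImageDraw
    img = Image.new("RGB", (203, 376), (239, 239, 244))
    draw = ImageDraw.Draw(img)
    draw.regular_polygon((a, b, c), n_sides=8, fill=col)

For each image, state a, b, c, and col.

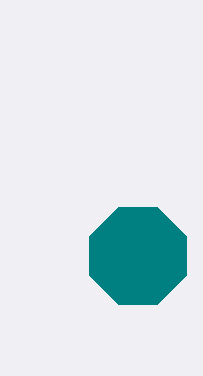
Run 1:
a = 138, b = 256, c = 52, col = 'teal'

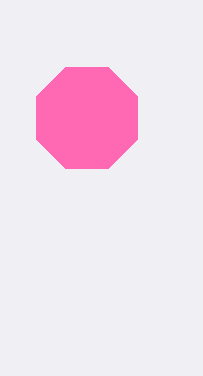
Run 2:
a = 87; b = 118; c = 55; col = 'hotpink'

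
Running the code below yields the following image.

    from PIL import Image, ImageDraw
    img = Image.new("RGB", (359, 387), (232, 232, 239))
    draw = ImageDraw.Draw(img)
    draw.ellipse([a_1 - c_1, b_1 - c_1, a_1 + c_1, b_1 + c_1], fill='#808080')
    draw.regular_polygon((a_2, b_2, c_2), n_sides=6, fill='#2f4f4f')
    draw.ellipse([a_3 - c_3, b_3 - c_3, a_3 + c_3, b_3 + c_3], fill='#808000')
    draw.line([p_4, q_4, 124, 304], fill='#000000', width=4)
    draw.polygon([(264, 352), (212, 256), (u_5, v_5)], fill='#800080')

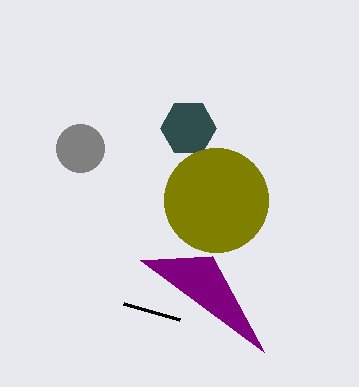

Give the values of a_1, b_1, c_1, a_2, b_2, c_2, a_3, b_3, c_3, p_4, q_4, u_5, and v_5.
a_1 = 80
b_1 = 148
c_1 = 24
a_2 = 188
b_2 = 128
c_2 = 28
a_3 = 216
b_3 = 200
c_3 = 52
p_4 = 180
q_4 = 320
u_5 = 140
v_5 = 260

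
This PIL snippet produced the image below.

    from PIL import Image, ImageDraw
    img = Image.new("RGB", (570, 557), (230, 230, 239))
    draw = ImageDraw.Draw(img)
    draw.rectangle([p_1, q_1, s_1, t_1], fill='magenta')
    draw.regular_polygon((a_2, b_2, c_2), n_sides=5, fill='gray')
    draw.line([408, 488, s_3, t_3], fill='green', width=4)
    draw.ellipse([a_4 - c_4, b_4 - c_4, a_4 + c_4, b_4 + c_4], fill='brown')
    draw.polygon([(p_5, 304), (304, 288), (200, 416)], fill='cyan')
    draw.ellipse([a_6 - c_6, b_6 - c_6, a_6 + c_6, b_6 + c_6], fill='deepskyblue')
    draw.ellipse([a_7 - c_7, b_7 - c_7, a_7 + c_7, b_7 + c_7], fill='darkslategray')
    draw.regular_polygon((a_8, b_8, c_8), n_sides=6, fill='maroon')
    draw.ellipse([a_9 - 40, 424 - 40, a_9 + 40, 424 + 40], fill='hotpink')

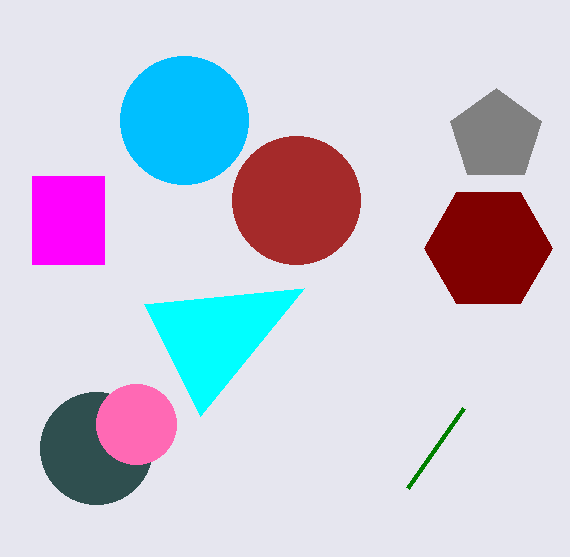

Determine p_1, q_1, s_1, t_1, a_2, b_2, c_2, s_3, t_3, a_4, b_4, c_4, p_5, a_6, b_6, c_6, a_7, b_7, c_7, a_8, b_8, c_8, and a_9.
p_1 = 32
q_1 = 176
s_1 = 104
t_1 = 264
a_2 = 496
b_2 = 136
c_2 = 48
s_3 = 464
t_3 = 408
a_4 = 296
b_4 = 200
c_4 = 64
p_5 = 144
a_6 = 184
b_6 = 120
c_6 = 64
a_7 = 96
b_7 = 448
c_7 = 56
a_8 = 488
b_8 = 248
c_8 = 64
a_9 = 136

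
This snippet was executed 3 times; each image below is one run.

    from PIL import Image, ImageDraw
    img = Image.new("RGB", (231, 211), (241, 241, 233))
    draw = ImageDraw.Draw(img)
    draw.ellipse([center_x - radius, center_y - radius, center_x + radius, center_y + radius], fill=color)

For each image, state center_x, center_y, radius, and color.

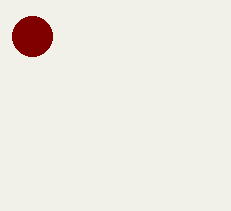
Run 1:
center_x = 32; center_y = 36; radius = 20; color = 'maroon'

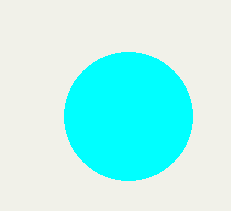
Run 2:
center_x = 128, center_y = 116, radius = 64, color = 'cyan'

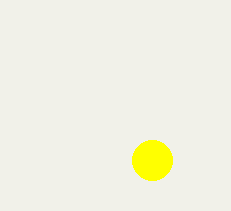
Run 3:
center_x = 152, center_y = 160, radius = 20, color = 'yellow'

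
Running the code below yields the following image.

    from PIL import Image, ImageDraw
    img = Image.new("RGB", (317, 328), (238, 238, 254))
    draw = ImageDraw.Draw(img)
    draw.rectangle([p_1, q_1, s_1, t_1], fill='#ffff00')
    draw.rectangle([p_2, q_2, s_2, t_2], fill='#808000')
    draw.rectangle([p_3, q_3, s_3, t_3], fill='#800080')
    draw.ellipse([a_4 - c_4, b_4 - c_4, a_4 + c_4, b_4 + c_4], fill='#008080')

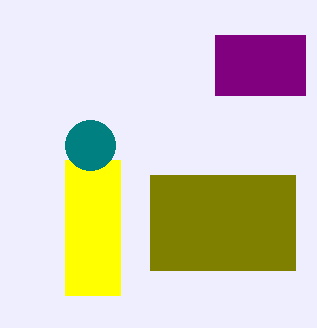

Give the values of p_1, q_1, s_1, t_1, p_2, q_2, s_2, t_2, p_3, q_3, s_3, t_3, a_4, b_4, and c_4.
p_1 = 65; q_1 = 160; s_1 = 120; t_1 = 295; p_2 = 150; q_2 = 175; s_2 = 295; t_2 = 270; p_3 = 215; q_3 = 35; s_3 = 305; t_3 = 95; a_4 = 90; b_4 = 145; c_4 = 25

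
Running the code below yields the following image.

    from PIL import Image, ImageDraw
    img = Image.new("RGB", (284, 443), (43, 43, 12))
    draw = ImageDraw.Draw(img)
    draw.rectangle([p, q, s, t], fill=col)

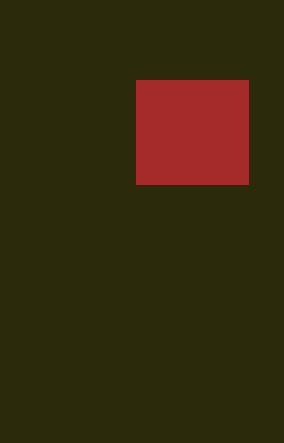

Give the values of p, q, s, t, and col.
p = 136, q = 80, s = 248, t = 184, col = 'brown'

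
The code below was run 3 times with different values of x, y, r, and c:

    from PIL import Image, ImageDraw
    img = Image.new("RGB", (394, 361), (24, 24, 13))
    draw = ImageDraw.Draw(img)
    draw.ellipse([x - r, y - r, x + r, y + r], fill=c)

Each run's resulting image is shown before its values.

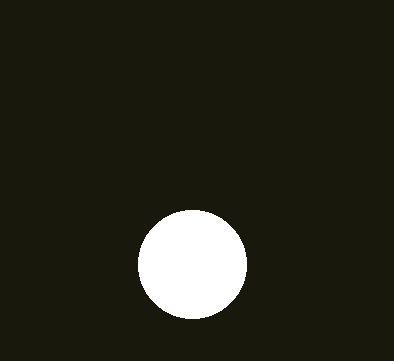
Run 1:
x = 192; y = 264; r = 54; c = 'white'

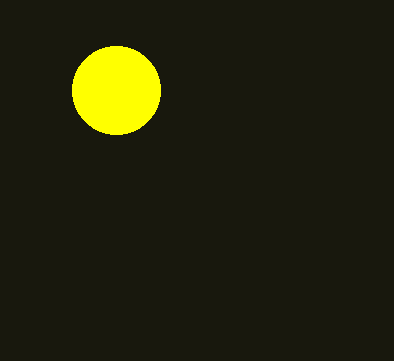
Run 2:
x = 116
y = 90
r = 44
c = 'yellow'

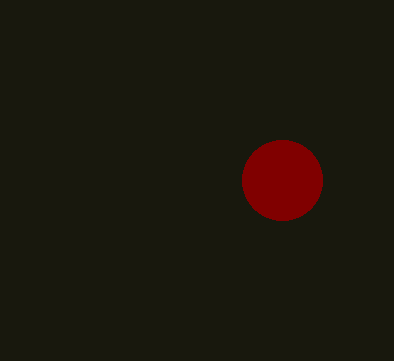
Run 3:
x = 282, y = 180, r = 40, c = 'maroon'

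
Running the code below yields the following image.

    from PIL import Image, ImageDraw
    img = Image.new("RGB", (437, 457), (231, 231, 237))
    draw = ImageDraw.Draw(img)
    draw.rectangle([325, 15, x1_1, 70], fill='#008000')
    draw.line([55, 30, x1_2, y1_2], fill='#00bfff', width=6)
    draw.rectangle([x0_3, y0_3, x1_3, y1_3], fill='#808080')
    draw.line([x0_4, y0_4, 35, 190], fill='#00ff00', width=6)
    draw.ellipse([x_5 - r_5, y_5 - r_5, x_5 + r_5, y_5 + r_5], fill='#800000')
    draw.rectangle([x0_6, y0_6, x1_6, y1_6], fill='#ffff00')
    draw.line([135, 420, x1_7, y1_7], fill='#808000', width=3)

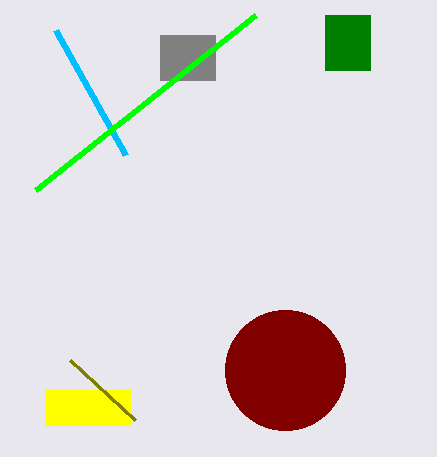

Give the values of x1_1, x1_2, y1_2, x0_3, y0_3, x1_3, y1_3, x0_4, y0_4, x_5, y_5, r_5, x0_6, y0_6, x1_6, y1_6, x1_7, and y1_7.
x1_1 = 370; x1_2 = 125; y1_2 = 155; x0_3 = 160; y0_3 = 35; x1_3 = 215; y1_3 = 80; x0_4 = 255; y0_4 = 15; x_5 = 285; y_5 = 370; r_5 = 60; x0_6 = 45; y0_6 = 390; x1_6 = 130; y1_6 = 425; x1_7 = 70; y1_7 = 360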